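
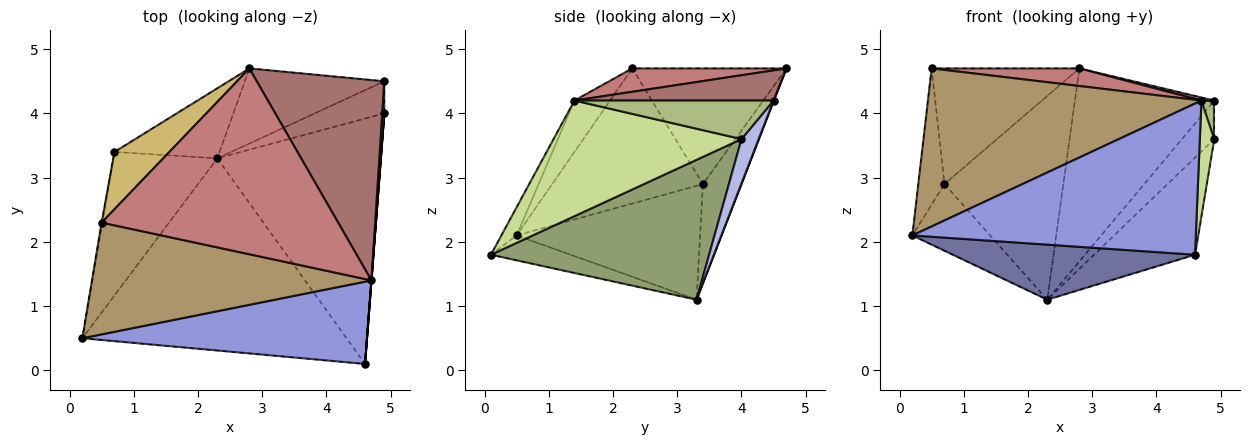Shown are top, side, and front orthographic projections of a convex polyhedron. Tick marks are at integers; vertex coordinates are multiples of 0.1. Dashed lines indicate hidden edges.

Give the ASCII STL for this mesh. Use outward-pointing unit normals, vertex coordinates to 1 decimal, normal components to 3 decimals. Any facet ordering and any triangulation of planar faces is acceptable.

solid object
 facet normal -0.090 -0.274 -0.957
  outer loop
   vertex 2.3 3.3 1.1
   vertex 4.6 0.1 1.8
   vertex 0.2 0.5 2.1
  endloop
 endfacet
 facet normal -0.705 0.299 -0.643
  outer loop
   vertex 0.7 3.4 2.9
   vertex 2.3 3.3 1.1
   vertex 0.2 0.5 2.1
  endloop
 endfacet
 facet normal -0.047 -0.877 0.477
  outer loop
   vertex 4.7 1.4 4.2
   vertex 0.2 0.5 2.1
   vertex 4.6 0.1 1.8
  endloop
 endfacet
 facet normal 0.378 0.711 -0.593
  outer loop
   vertex 4.9 4.0 3.6
   vertex 2.3 3.3 1.1
   vertex 4.9 4.5 4.2
  endloop
 endfacet
 facet normal 0.622 0.288 -0.728
  outer loop
   vertex 4.9 4.0 3.6
   vertex 4.6 0.1 1.8
   vertex 2.3 3.3 1.1
  endloop
 endfacet
 facet normal 0.996 -0.064 0.054
  outer loop
   vertex 4.9 4.0 3.6
   vertex 4.9 4.5 4.2
   vertex 4.7 1.4 4.2
  endloop
 endfacet
 facet normal 0.997 -0.077 0.000
  outer loop
   vertex 4.9 4.0 3.6
   vertex 4.7 1.4 4.2
   vertex 4.6 0.1 1.8
  endloop
 endfacet
 facet normal -0.985 0.171 -0.005
  outer loop
   vertex 0.5 2.3 4.7
   vertex 0.7 3.4 2.9
   vertex 0.2 0.5 2.1
  endloop
 endfacet
 facet normal -0.106 -0.812 0.574
  outer loop
   vertex 0.5 2.3 4.7
   vertex 0.2 0.5 2.1
   vertex 4.7 1.4 4.2
  endloop
 endfacet
 facet normal -0.683 0.655 0.324
  outer loop
   vertex 2.8 4.7 4.7
   vertex 0.7 3.4 2.9
   vertex 0.5 2.3 4.7
  endloop
 endfacet
 facet normal 0.002 0.932 -0.363
  outer loop
   vertex 2.8 4.7 4.7
   vertex 4.9 4.5 4.2
   vertex 2.3 3.3 1.1
  endloop
 endfacet
 facet normal -0.293 0.904 -0.311
  outer loop
   vertex 2.8 4.7 4.7
   vertex 2.3 3.3 1.1
   vertex 0.7 3.4 2.9
  endloop
 endfacet
 facet normal 0.230 -0.015 0.973
  outer loop
   vertex 2.8 4.7 4.7
   vertex 4.7 1.4 4.2
   vertex 4.9 4.5 4.2
  endloop
 endfacet
 facet normal 0.098 -0.094 0.991
  outer loop
   vertex 2.8 4.7 4.7
   vertex 0.5 2.3 4.7
   vertex 4.7 1.4 4.2
  endloop
 endfacet
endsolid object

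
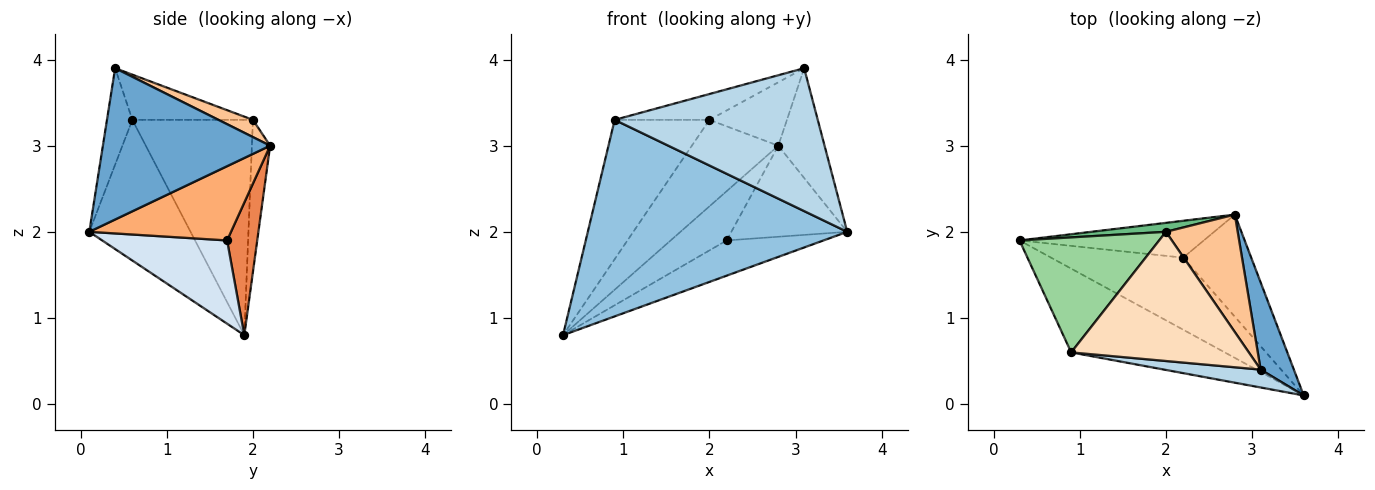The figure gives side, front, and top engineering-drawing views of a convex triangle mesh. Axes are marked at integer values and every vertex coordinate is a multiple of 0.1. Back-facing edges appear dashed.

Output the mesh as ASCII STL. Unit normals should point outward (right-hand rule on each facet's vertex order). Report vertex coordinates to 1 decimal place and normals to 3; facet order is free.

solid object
 facet normal 0.943 0.261 0.207
  outer loop
   vertex 3.1 0.4 3.9
   vertex 3.6 0.1 2.0
   vertex 2.8 2.2 3.0
  endloop
 endfacet
 facet normal -0.338 -0.866 -0.369
  outer loop
   vertex 0.9 0.6 3.3
   vertex 0.3 1.9 0.8
   vertex 3.6 0.1 2.0
  endloop
 endfacet
 facet normal -0.123 -0.985 0.123
  outer loop
   vertex 0.9 0.6 3.3
   vertex 3.6 0.1 2.0
   vertex 3.1 0.4 3.9
  endloop
 endfacet
 facet normal 0.493 0.382 -0.782
  outer loop
   vertex 2.2 1.7 1.9
   vertex 3.6 0.1 2.0
   vertex 0.3 1.9 0.8
  endloop
 endfacet
 facet normal 0.396 0.735 -0.550
  outer loop
   vertex 2.2 1.7 1.9
   vertex 0.3 1.9 0.8
   vertex 2.8 2.2 3.0
  endloop
 endfacet
 facet normal 0.631 0.516 -0.579
  outer loop
   vertex 2.2 1.7 1.9
   vertex 2.8 2.2 3.0
   vertex 3.6 0.1 2.0
  endloop
 endfacet
 facet normal 0.207 0.465 0.861
  outer loop
   vertex 2.0 2.0 3.3
   vertex 3.1 0.4 3.9
   vertex 2.8 2.2 3.0
  endloop
 endfacet
 facet normal -0.242 0.190 0.951
  outer loop
   vertex 2.0 2.0 3.3
   vertex 0.9 0.6 3.3
   vertex 3.1 0.4 3.9
  endloop
 endfacet
 facet normal -0.206 0.973 0.101
  outer loop
   vertex 2.0 2.0 3.3
   vertex 2.8 2.2 3.0
   vertex 0.3 1.9 0.8
  endloop
 endfacet
 facet normal -0.700 0.550 0.454
  outer loop
   vertex 2.0 2.0 3.3
   vertex 0.3 1.9 0.8
   vertex 0.9 0.6 3.3
  endloop
 endfacet
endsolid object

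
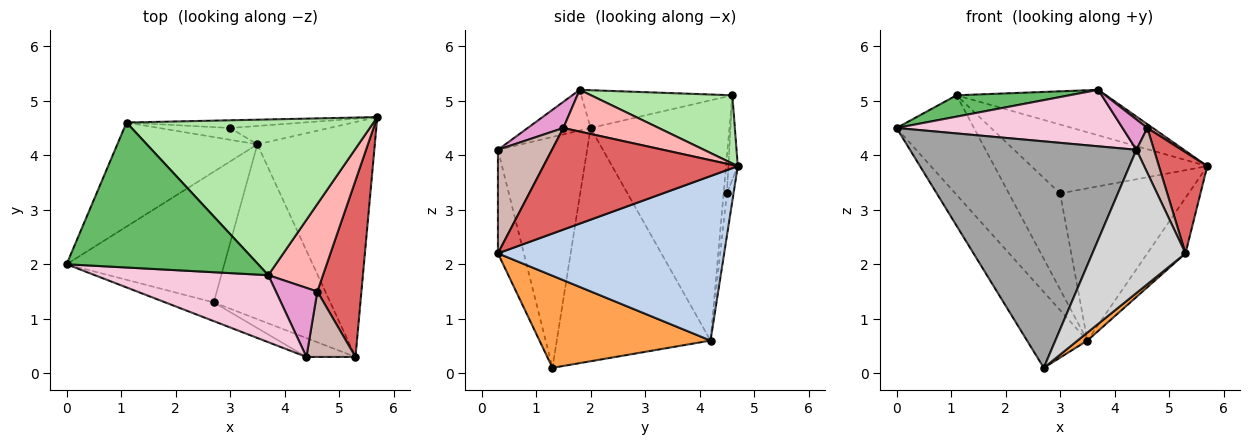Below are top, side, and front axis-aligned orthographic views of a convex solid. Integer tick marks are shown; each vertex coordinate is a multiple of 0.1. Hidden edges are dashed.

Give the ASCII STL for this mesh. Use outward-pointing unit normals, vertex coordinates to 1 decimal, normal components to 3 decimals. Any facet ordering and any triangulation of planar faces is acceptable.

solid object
 facet normal -0.788 0.309 -0.533
  outer loop
   vertex 3.5 4.2 0.6
   vertex 2.7 1.3 0.1
   vertex 0.0 2.0 4.5
  endloop
 endfacet
 facet normal 0.806 0.136 -0.576
  outer loop
   vertex 3.5 4.2 0.6
   vertex 5.7 4.7 3.8
   vertex 5.3 0.3 2.2
  endloop
 endfacet
 facet normal 0.620 -0.036 -0.784
  outer loop
   vertex 3.5 4.2 0.6
   vertex 5.3 0.3 2.2
   vertex 2.7 1.3 0.1
  endloop
 endfacet
 facet normal -0.778 0.434 -0.454
  outer loop
   vertex 1.1 4.6 5.1
   vertex 3.5 4.2 0.6
   vertex 0.0 2.0 4.5
  endloop
 endfacet
 facet normal -0.191 -0.143 0.971
  outer loop
   vertex 1.1 4.6 5.1
   vertex 0.0 2.0 4.5
   vertex 3.7 1.8 5.2
  endloop
 endfacet
 facet normal 0.256 0.271 0.928
  outer loop
   vertex 1.1 4.6 5.1
   vertex 3.7 1.8 5.2
   vertex 5.7 4.7 3.8
  endloop
 endfacet
 facet normal 0.894 -0.222 0.388
  outer loop
   vertex 4.6 1.5 4.5
   vertex 5.3 0.3 2.2
   vertex 5.7 4.7 3.8
  endloop
 endfacet
 facet normal 0.606 -0.035 0.794
  outer loop
   vertex 4.6 1.5 4.5
   vertex 5.7 4.7 3.8
   vertex 3.7 1.8 5.2
  endloop
 endfacet
 facet normal -0.051 0.991 -0.120
  outer loop
   vertex 3.0 4.5 3.3
   vertex 5.7 4.7 3.8
   vertex 3.5 4.2 0.6
  endloop
 endfacet
 facet normal -0.053 0.992 -0.111
  outer loop
   vertex 3.0 4.5 3.3
   vertex 1.1 4.6 5.1
   vertex 5.7 4.7 3.8
  endloop
 endfacet
 facet normal -0.063 0.991 -0.122
  outer loop
   vertex 3.0 4.5 3.3
   vertex 3.5 4.2 0.6
   vertex 1.1 4.6 5.1
  endloop
 endfacet
 facet normal 0.867 -0.281 0.411
  outer loop
   vertex 4.4 0.3 4.1
   vertex 5.3 0.3 2.2
   vertex 4.6 1.5 4.5
  endloop
 endfacet
 facet normal 0.501 -0.348 0.793
  outer loop
   vertex 4.4 0.3 4.1
   vertex 4.6 1.5 4.5
   vertex 3.7 1.8 5.2
  endloop
 endfacet
 facet normal -0.177 -0.634 0.753
  outer loop
   vertex 4.4 0.3 4.1
   vertex 3.7 1.8 5.2
   vertex 0.0 2.0 4.5
  endloop
 endfacet
 facet normal -0.365 -0.928 -0.077
  outer loop
   vertex 4.4 0.3 4.1
   vertex 0.0 2.0 4.5
   vertex 2.7 1.3 0.1
  endloop
 endfacet
 facet normal -0.266 -0.956 -0.126
  outer loop
   vertex 4.4 0.3 4.1
   vertex 2.7 1.3 0.1
   vertex 5.3 0.3 2.2
  endloop
 endfacet
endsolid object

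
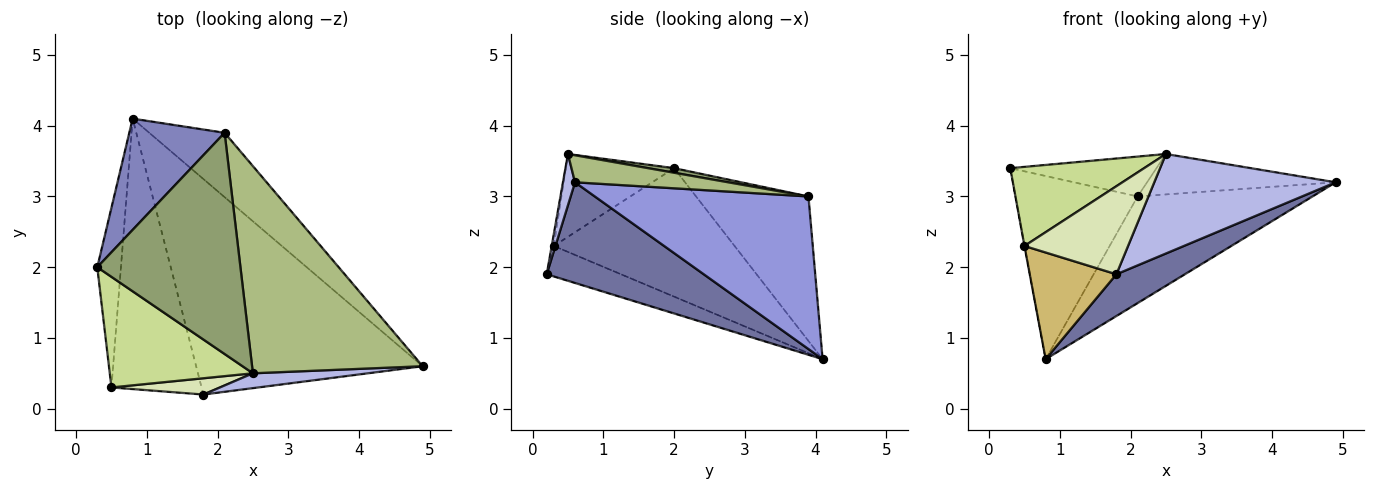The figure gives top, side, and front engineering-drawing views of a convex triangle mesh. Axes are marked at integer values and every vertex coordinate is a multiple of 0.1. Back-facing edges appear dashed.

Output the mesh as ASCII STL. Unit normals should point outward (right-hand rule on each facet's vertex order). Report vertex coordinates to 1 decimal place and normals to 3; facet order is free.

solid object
 facet normal 0.400 -0.174 -0.900
  outer loop
   vertex 1.8 0.2 1.9
   vertex 0.8 4.1 0.7
   vertex 4.9 0.6 3.2
  endloop
 endfacet
 facet normal -0.618 0.672 0.408
  outer loop
   vertex 2.1 3.9 3.0
   vertex 0.8 4.1 0.7
   vertex 0.3 2.0 3.4
  endloop
 endfacet
 facet normal 0.723 0.592 -0.357
  outer loop
   vertex 2.1 3.9 3.0
   vertex 4.9 0.6 3.2
   vertex 0.8 4.1 0.7
  endloop
 endfacet
 facet normal 0.066 -0.987 0.147
  outer loop
   vertex 2.5 0.5 3.6
   vertex 1.8 0.2 1.9
   vertex 4.9 0.6 3.2
  endloop
 endfacet
 facet normal 0.031 0.177 0.984
  outer loop
   vertex 2.5 0.5 3.6
   vertex 2.1 3.9 3.0
   vertex 0.3 2.0 3.4
  endloop
 endfacet
 facet normal 0.154 0.189 0.970
  outer loop
   vertex 2.5 0.5 3.6
   vertex 4.9 0.6 3.2
   vertex 2.1 3.9 3.0
  endloop
 endfacet
 facet normal -0.426 -0.526 0.736
  outer loop
   vertex 0.5 0.3 2.3
   vertex 2.5 0.5 3.6
   vertex 0.3 2.0 3.4
  endloop
 endfacet
 facet normal -0.020 -0.983 0.182
  outer loop
   vertex 0.5 0.3 2.3
   vertex 1.8 0.2 1.9
   vertex 2.5 0.5 3.6
  endloop
 endfacet
 facet normal -0.983 0.001 -0.181
  outer loop
   vertex 0.5 0.3 2.3
   vertex 0.3 2.0 3.4
   vertex 0.8 4.1 0.7
  endloop
 endfacet
 facet normal -0.300 -0.350 -0.887
  outer loop
   vertex 0.5 0.3 2.3
   vertex 0.8 4.1 0.7
   vertex 1.8 0.2 1.9
  endloop
 endfacet
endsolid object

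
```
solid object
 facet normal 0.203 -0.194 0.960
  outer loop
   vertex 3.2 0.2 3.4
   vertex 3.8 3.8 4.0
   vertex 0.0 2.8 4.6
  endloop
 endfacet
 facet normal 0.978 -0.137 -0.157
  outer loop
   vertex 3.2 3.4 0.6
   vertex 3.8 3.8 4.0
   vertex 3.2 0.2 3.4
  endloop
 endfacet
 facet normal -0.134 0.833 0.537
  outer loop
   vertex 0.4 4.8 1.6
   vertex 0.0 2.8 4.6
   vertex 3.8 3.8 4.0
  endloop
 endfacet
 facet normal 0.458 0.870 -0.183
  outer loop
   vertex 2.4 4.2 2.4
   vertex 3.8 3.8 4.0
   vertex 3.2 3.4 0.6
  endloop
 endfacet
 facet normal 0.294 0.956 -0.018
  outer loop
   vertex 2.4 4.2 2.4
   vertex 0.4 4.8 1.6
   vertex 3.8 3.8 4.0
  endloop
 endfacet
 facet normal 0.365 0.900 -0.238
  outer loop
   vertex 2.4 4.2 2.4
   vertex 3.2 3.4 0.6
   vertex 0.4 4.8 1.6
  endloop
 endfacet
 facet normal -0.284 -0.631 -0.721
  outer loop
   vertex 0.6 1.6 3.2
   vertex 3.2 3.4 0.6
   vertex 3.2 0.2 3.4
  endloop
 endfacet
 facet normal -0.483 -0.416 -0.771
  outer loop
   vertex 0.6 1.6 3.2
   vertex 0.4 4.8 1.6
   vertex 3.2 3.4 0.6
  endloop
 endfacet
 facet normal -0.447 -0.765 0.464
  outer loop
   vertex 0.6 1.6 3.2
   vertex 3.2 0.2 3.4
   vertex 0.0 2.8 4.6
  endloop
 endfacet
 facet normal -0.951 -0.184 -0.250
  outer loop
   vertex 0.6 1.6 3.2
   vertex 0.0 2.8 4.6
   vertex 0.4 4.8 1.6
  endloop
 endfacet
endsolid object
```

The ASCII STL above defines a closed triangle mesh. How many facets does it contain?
10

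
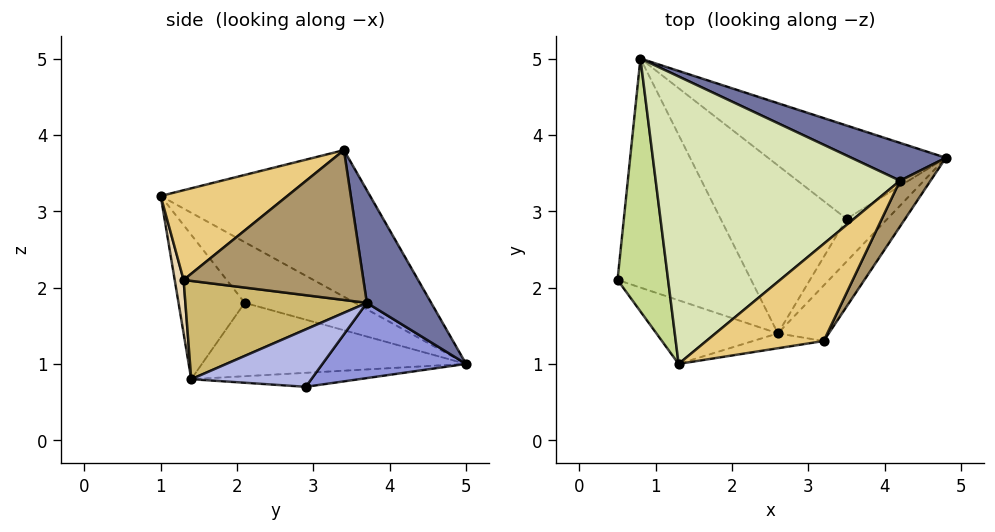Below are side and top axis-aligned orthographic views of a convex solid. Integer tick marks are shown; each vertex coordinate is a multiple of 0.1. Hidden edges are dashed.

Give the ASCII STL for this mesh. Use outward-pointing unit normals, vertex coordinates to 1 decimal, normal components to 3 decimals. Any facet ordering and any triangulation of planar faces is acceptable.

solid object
 facet normal 0.262 0.940 0.219
  outer loop
   vertex 4.2 3.4 3.8
   vertex 4.8 3.7 1.8
   vertex 0.8 5.0 1.0
  endloop
 endfacet
 facet normal -0.473 -0.189 -0.861
  outer loop
   vertex 2.6 1.4 0.8
   vertex 0.5 2.1 1.8
   vertex 0.8 5.0 1.0
  endloop
 endfacet
 facet normal 0.329 0.535 -0.778
  outer loop
   vertex 3.5 2.9 0.7
   vertex 0.8 5.0 1.0
   vertex 4.8 3.7 1.8
  endloop
 endfacet
 facet normal 0.721 -0.467 -0.512
  outer loop
   vertex 3.5 2.9 0.7
   vertex 4.8 3.7 1.8
   vertex 2.6 1.4 0.8
  endloop
 endfacet
 facet normal -0.110 0.000 -0.994
  outer loop
   vertex 3.5 2.9 0.7
   vertex 2.6 1.4 0.8
   vertex 0.8 5.0 1.0
  endloop
 endfacet
 facet normal -0.450 -0.809 -0.379
  outer loop
   vertex 1.3 1.0 3.2
   vertex 0.5 2.1 1.8
   vertex 2.6 1.4 0.8
  endloop
 endfacet
 facet normal -0.744 0.248 0.620
  outer loop
   vertex 1.3 1.0 3.2
   vertex 0.8 5.0 1.0
   vertex 0.5 2.1 1.8
  endloop
 endfacet
 facet normal -0.476 0.377 0.794
  outer loop
   vertex 1.3 1.0 3.2
   vertex 4.2 3.4 3.8
   vertex 0.8 5.0 1.0
  endloop
 endfacet
 facet normal 0.830 -0.532 0.169
  outer loop
   vertex 3.2 1.3 2.1
   vertex 4.8 3.7 1.8
   vertex 4.2 3.4 3.8
  endloop
 endfacet
 facet normal 0.745 -0.545 -0.386
  outer loop
   vertex 3.2 1.3 2.1
   vertex 2.6 1.4 0.8
   vertex 4.8 3.7 1.8
  endloop
 endfacet
 facet normal 0.444 -0.682 0.581
  outer loop
   vertex 3.2 1.3 2.1
   vertex 4.2 3.4 3.8
   vertex 1.3 1.0 3.2
  endloop
 endfacet
 facet normal 0.088 -0.989 -0.117
  outer loop
   vertex 3.2 1.3 2.1
   vertex 1.3 1.0 3.2
   vertex 2.6 1.4 0.8
  endloop
 endfacet
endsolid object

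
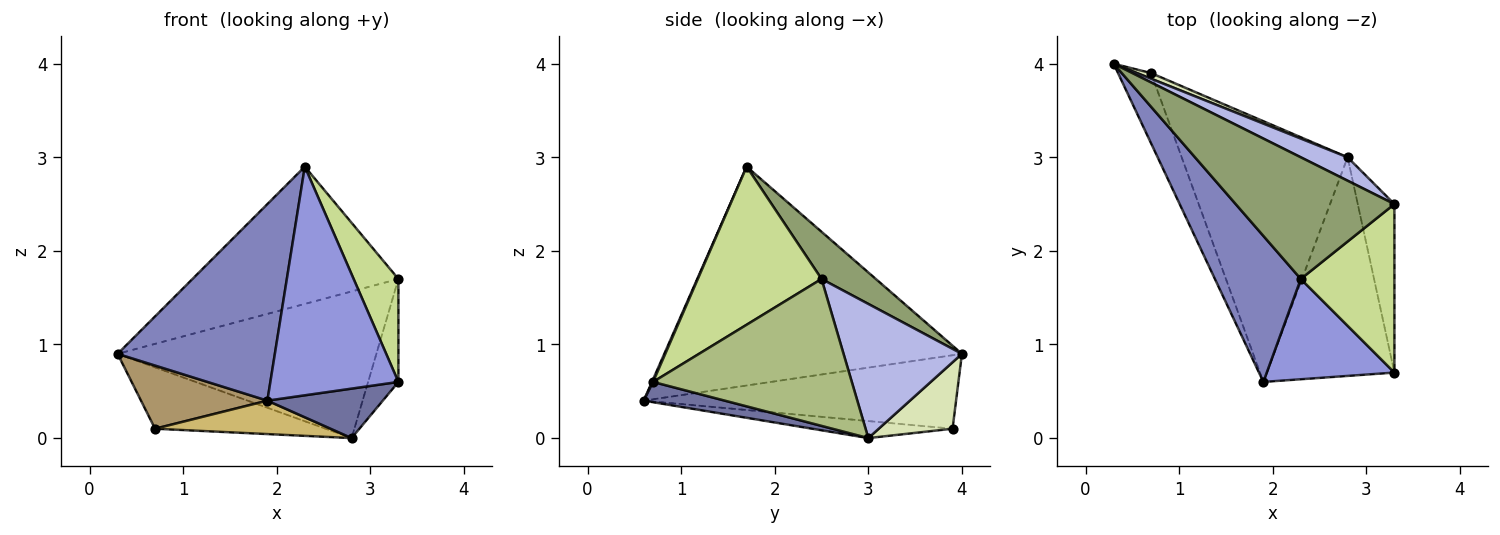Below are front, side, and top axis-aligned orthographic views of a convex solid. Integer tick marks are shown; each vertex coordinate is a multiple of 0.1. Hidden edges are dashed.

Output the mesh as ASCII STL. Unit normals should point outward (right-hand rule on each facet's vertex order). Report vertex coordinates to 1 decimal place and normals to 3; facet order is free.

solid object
 facet normal 0.153 -0.218 -0.964
  outer loop
   vertex 1.9 0.6 0.4
   vertex 2.8 3.0 0.0
   vertex 3.3 0.7 0.6
  endloop
 endfacet
 facet normal -0.835 -0.441 0.328
  outer loop
   vertex 1.9 0.6 0.4
   vertex 2.3 1.7 2.9
   vertex 0.3 4.0 0.9
  endloop
 endfacet
 facet normal 0.008 -0.916 0.402
  outer loop
   vertex 1.9 0.6 0.4
   vertex 3.3 0.7 0.6
   vertex 2.3 1.7 2.9
  endloop
 endfacet
 facet normal 0.412 0.900 0.144
  outer loop
   vertex 3.3 2.5 1.7
   vertex 2.8 3.0 0.0
   vertex 0.3 4.0 0.9
  endloop
 endfacet
 facet normal 0.194 0.734 0.651
  outer loop
   vertex 3.3 2.5 1.7
   vertex 0.3 4.0 0.9
   vertex 2.3 1.7 2.9
  endloop
 endfacet
 facet normal 0.960 0.146 -0.239
  outer loop
   vertex 3.3 2.5 1.7
   vertex 3.3 0.7 0.6
   vertex 2.8 3.0 0.0
  endloop
 endfacet
 facet normal 0.822 -0.297 0.486
  outer loop
   vertex 3.3 2.5 1.7
   vertex 2.3 1.7 2.9
   vertex 3.3 0.7 0.6
  endloop
 endfacet
 facet normal 0.396 0.914 0.084
  outer loop
   vertex 0.7 3.9 0.1
   vertex 0.3 4.0 0.9
   vertex 2.8 3.0 0.0
  endloop
 endfacet
 facet normal -0.856 -0.346 -0.385
  outer loop
   vertex 0.7 3.9 0.1
   vertex 1.9 0.6 0.4
   vertex 0.3 4.0 0.9
  endloop
 endfacet
 facet normal -0.101 -0.127 -0.987
  outer loop
   vertex 0.7 3.9 0.1
   vertex 2.8 3.0 0.0
   vertex 1.9 0.6 0.4
  endloop
 endfacet
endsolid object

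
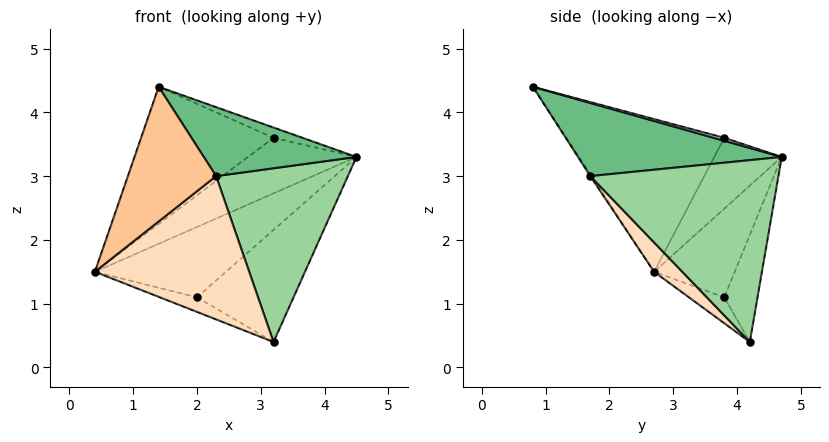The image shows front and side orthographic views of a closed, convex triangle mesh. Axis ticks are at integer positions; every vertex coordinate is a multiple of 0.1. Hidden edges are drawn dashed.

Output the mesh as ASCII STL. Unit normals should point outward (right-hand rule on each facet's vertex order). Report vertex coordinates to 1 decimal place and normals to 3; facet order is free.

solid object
 facet normal -0.511 0.822 0.251
  outer loop
   vertex 3.2 3.8 3.6
   vertex 4.5 4.7 3.3
   vertex 0.4 2.7 1.5
  endloop
 endfacet
 facet normal -0.632 0.530 0.565
  outer loop
   vertex 3.2 3.8 3.6
   vertex 0.4 2.7 1.5
   vertex 1.4 0.8 4.4
  endloop
 endfacet
 facet normal 0.077 0.214 0.974
  outer loop
   vertex 3.2 3.8 3.6
   vertex 1.4 0.8 4.4
   vertex 4.5 4.7 3.3
  endloop
 endfacet
 facet normal -0.509 0.827 0.240
  outer loop
   vertex 2.0 3.8 1.1
   vertex 0.4 2.7 1.5
   vertex 4.5 4.7 3.3
  endloop
 endfacet
 facet normal -0.547 0.574 -0.610
  outer loop
   vertex 2.0 3.8 1.1
   vertex 3.2 4.2 0.4
   vertex 0.4 2.7 1.5
  endloop
 endfacet
 facet normal -0.325 0.945 -0.017
  outer loop
   vertex 2.0 3.8 1.1
   vertex 4.5 4.7 3.3
   vertex 3.2 4.2 0.4
  endloop
 endfacet
 facet normal -0.010 -0.838 -0.545
  outer loop
   vertex 2.3 1.7 3.0
   vertex 1.4 0.8 4.4
   vertex 0.4 2.7 1.5
  endloop
 endfacet
 facet normal 0.135 -0.737 -0.662
  outer loop
   vertex 2.3 1.7 3.0
   vertex 0.4 2.7 1.5
   vertex 3.2 4.2 0.4
  endloop
 endfacet
 facet normal 0.794 -0.595 0.128
  outer loop
   vertex 2.3 1.7 3.0
   vertex 4.5 4.7 3.3
   vertex 1.4 0.8 4.4
  endloop
 endfacet
 facet normal 0.791 -0.554 -0.259
  outer loop
   vertex 2.3 1.7 3.0
   vertex 3.2 4.2 0.4
   vertex 4.5 4.7 3.3
  endloop
 endfacet
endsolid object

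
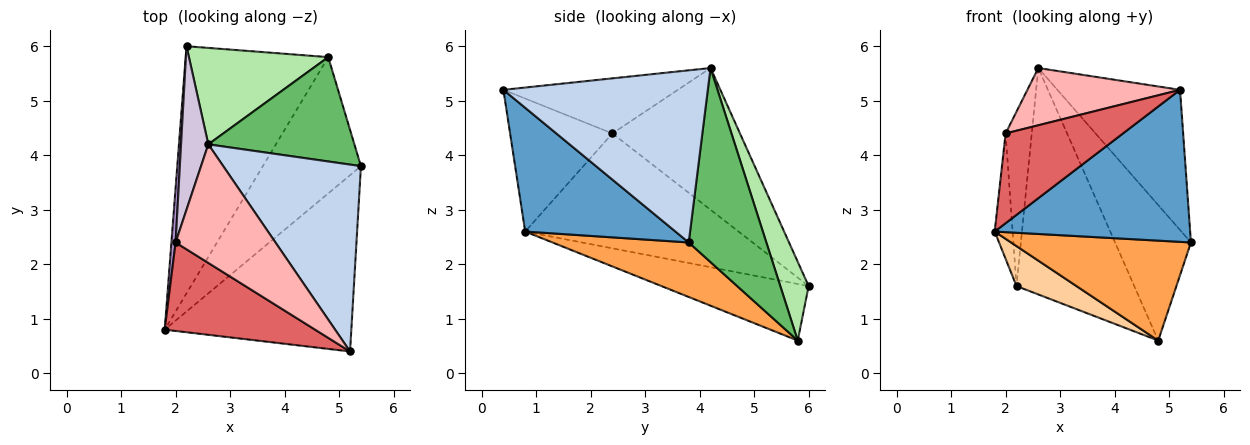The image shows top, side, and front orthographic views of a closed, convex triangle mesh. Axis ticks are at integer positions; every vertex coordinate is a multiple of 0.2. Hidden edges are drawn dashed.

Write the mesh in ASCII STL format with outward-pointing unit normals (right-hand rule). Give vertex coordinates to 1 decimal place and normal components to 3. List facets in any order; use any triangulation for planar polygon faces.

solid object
 facet normal 0.449 -0.584 -0.677
  outer loop
   vertex 5.2 0.4 5.2
   vertex 1.8 0.8 2.6
   vertex 5.4 3.8 2.4
  endloop
 endfacet
 facet normal 0.707 0.424 0.566
  outer loop
   vertex 5.2 0.4 5.2
   vertex 5.4 3.8 2.4
   vertex 2.6 4.2 5.6
  endloop
 endfacet
 facet normal 0.409 -0.540 -0.736
  outer loop
   vertex 4.8 5.8 0.6
   vertex 5.4 3.8 2.4
   vertex 1.8 0.8 2.6
  endloop
 endfacet
 facet normal -0.365 -0.149 -0.919
  outer loop
   vertex 4.8 5.8 0.6
   vertex 1.8 0.8 2.6
   vertex 2.2 6.0 1.6
  endloop
 endfacet
 facet normal 0.630 0.616 0.474
  outer loop
   vertex 4.8 5.8 0.6
   vertex 2.6 4.2 5.6
   vertex 5.4 3.8 2.4
  endloop
 endfacet
 facet normal 0.216 0.898 0.383
  outer loop
   vertex 4.8 5.8 0.6
   vertex 2.2 6.0 1.6
   vertex 2.6 4.2 5.6
  endloop
 endfacet
 facet normal -0.527 -0.605 0.596
  outer loop
   vertex 2.0 2.4 4.4
   vertex 1.8 0.8 2.6
   vertex 5.2 0.4 5.2
  endloop
 endfacet
 facet normal -0.445 -0.389 0.806
  outer loop
   vertex 2.0 2.4 4.4
   vertex 5.2 0.4 5.2
   vertex 2.6 4.2 5.6
  endloop
 endfacet
 facet normal -0.996 0.084 0.036
  outer loop
   vertex 2.0 2.4 4.4
   vertex 2.2 6.0 1.6
   vertex 1.8 0.8 2.6
  endloop
 endfacet
 facet normal -0.963 0.197 0.185
  outer loop
   vertex 2.0 2.4 4.4
   vertex 2.6 4.2 5.6
   vertex 2.2 6.0 1.6
  endloop
 endfacet
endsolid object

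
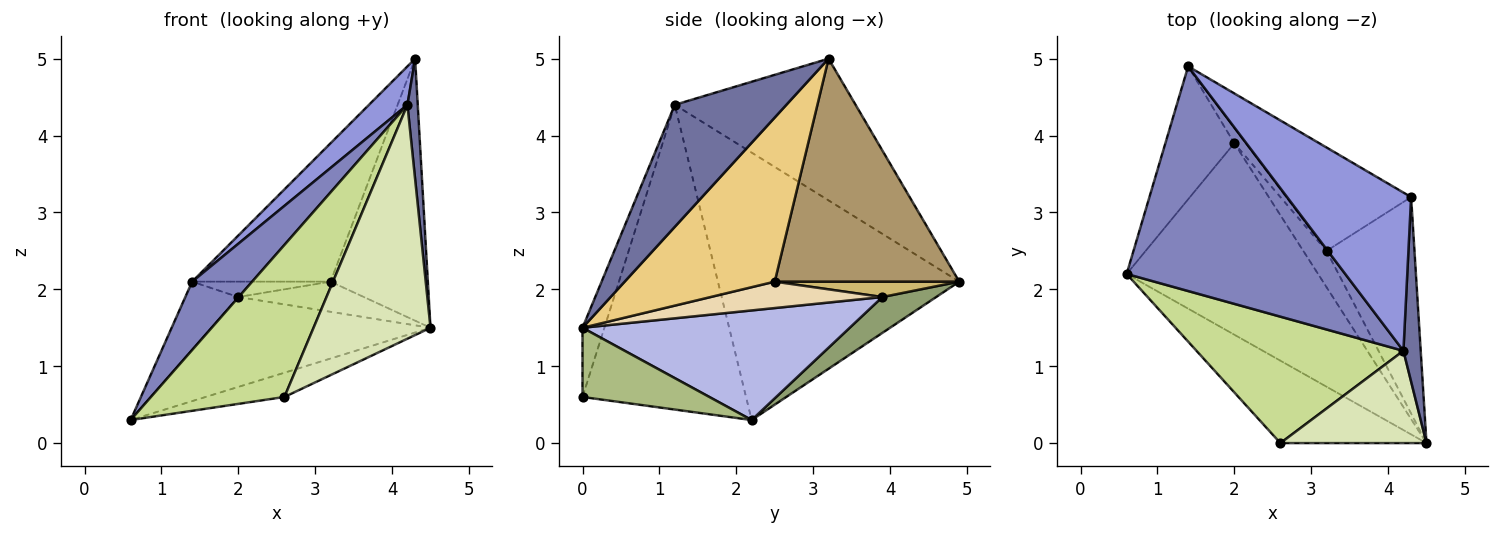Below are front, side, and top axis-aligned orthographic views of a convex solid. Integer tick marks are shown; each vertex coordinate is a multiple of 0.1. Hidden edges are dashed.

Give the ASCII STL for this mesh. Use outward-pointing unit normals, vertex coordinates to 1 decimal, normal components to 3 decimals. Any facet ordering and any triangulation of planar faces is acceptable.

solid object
 facet normal 0.986 -0.091 0.140
  outer loop
   vertex 4.2 1.2 4.4
   vertex 4.5 0.0 1.5
   vertex 4.3 3.2 5.0
  endloop
 endfacet
 facet normal -0.760 -0.189 0.621
  outer loop
   vertex 4.2 1.2 4.4
   vertex 1.4 4.9 2.1
   vertex 0.6 2.2 0.3
  endloop
 endfacet
 facet normal -0.743 -0.158 0.650
  outer loop
   vertex 4.2 1.2 4.4
   vertex 4.3 3.2 5.0
   vertex 1.4 4.9 2.1
  endloop
 endfacet
 facet normal 0.460 0.377 -0.804
  outer loop
   vertex 2.0 3.9 1.9
   vertex 4.5 0.0 1.5
   vertex 0.6 2.2 0.3
  endloop
 endfacet
 facet normal 0.420 0.414 -0.807
  outer loop
   vertex 2.0 3.9 1.9
   vertex 0.6 2.2 0.3
   vertex 1.4 4.9 2.1
  endloop
 endfacet
 facet normal 0.414 0.257 -0.873
  outer loop
   vertex 2.6 0.0 0.6
   vertex 0.6 2.2 0.3
   vertex 4.5 0.0 1.5
  endloop
 endfacet
 facet normal -0.686 -0.560 0.465
  outer loop
   vertex 2.6 0.0 0.6
   vertex 4.2 1.2 4.4
   vertex 0.6 2.2 0.3
  endloop
 endfacet
 facet normal -0.171 -0.917 0.362
  outer loop
   vertex 2.6 0.0 0.6
   vertex 4.5 0.0 1.5
   vertex 4.2 1.2 4.4
  endloop
 endfacet
 facet normal 0.730 0.548 -0.409
  outer loop
   vertex 3.2 2.5 2.1
   vertex 1.4 4.9 2.1
   vertex 4.3 3.2 5.0
  endloop
 endfacet
 facet normal 0.686 0.514 -0.514
  outer loop
   vertex 3.2 2.5 2.1
   vertex 2.0 3.9 1.9
   vertex 1.4 4.9 2.1
  endloop
 endfacet
 facet normal 0.765 0.496 -0.410
  outer loop
   vertex 3.2 2.5 2.1
   vertex 4.3 3.2 5.0
   vertex 4.5 0.0 1.5
  endloop
 endfacet
 facet normal 0.658 0.481 -0.579
  outer loop
   vertex 3.2 2.5 2.1
   vertex 4.5 0.0 1.5
   vertex 2.0 3.9 1.9
  endloop
 endfacet
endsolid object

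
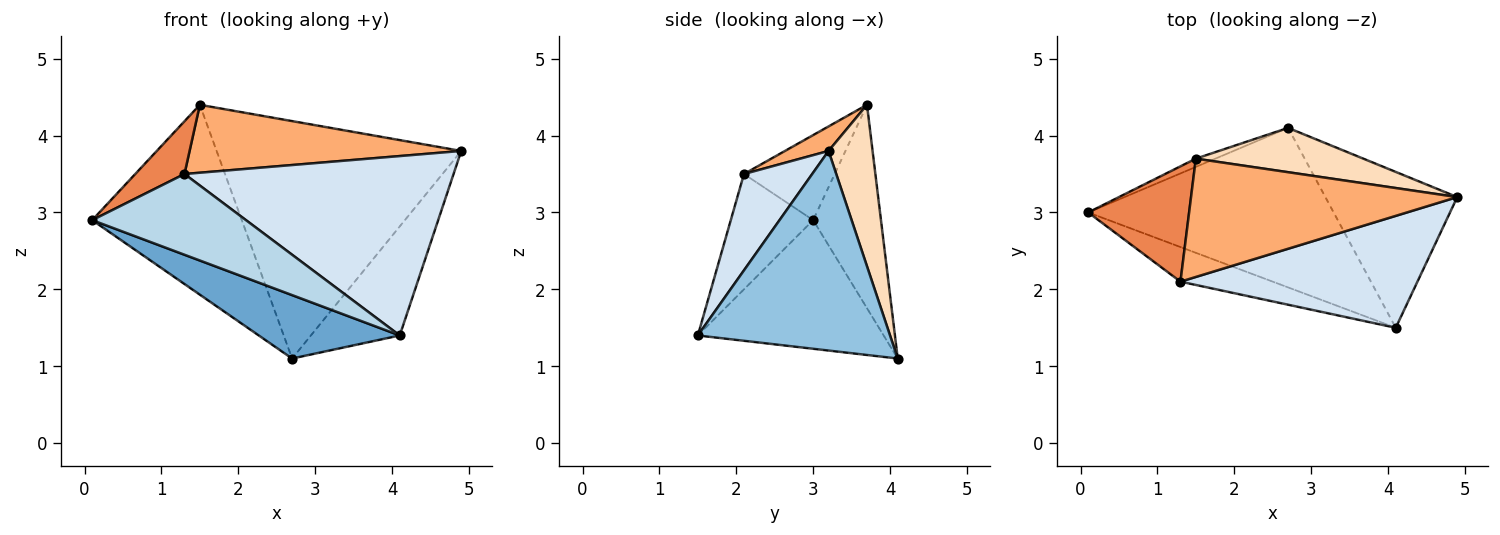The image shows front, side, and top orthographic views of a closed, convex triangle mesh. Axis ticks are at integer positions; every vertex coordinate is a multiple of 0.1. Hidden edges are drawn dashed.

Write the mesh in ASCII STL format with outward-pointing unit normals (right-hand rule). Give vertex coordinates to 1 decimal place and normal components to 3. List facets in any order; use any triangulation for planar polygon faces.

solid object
 facet normal -0.438 -0.332 -0.835
  outer loop
   vertex 2.7 4.1 1.1
   vertex 4.1 1.5 1.4
   vertex 0.1 3.0 2.9
  endloop
 endfacet
 facet normal 0.778 0.360 -0.514
  outer loop
   vertex 2.7 4.1 1.1
   vertex 4.9 3.2 3.8
   vertex 4.1 1.5 1.4
  endloop
 endfacet
 facet normal -0.442 -0.825 -0.353
  outer loop
   vertex 1.3 2.1 3.5
   vertex 0.1 3.0 2.9
   vertex 4.1 1.5 1.4
  endloop
 endfacet
 facet normal 0.210 -0.829 0.517
  outer loop
   vertex 1.3 2.1 3.5
   vertex 4.1 1.5 1.4
   vertex 4.9 3.2 3.8
  endloop
 endfacet
 facet normal -0.608 -0.330 0.722
  outer loop
   vertex 1.5 3.7 4.4
   vertex 0.1 3.0 2.9
   vertex 1.3 2.1 3.5
  endloop
 endfacet
 facet normal 0.080 -0.496 0.865
  outer loop
   vertex 1.5 3.7 4.4
   vertex 1.3 2.1 3.5
   vertex 4.9 3.2 3.8
  endloop
 endfacet
 facet normal -0.413 0.910 -0.040
  outer loop
   vertex 1.5 3.7 4.4
   vertex 2.7 4.1 1.1
   vertex 0.1 3.0 2.9
  endloop
 endfacet
 facet normal 0.174 0.968 0.181
  outer loop
   vertex 1.5 3.7 4.4
   vertex 4.9 3.2 3.8
   vertex 2.7 4.1 1.1
  endloop
 endfacet
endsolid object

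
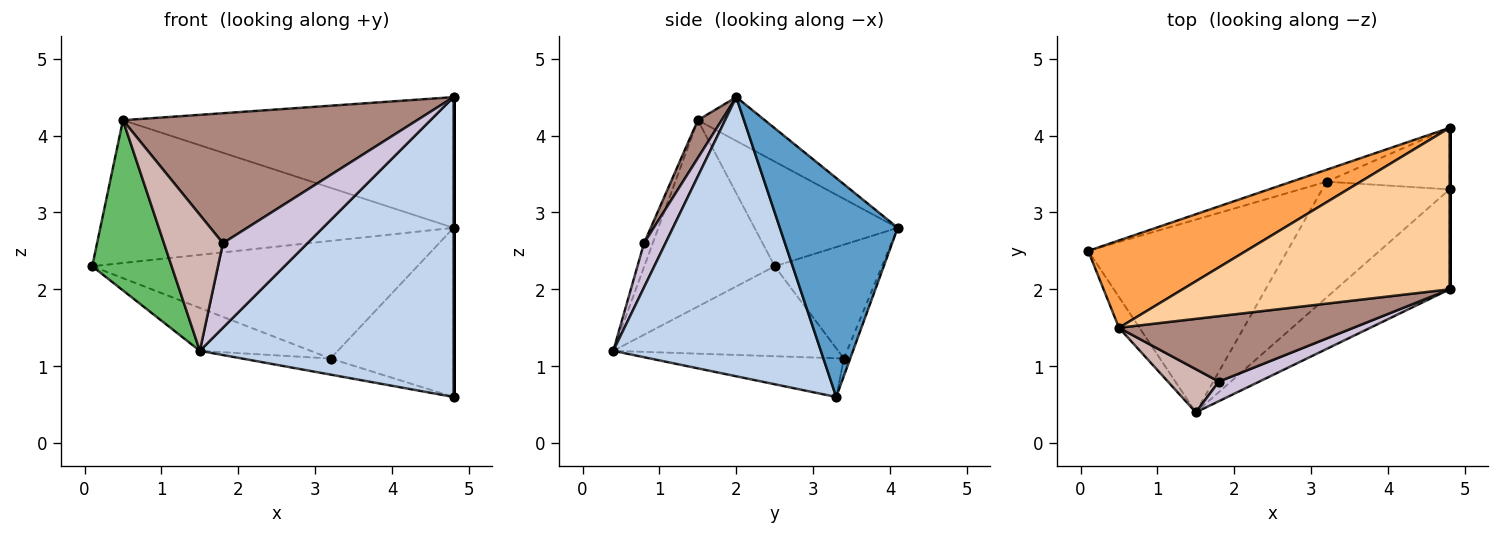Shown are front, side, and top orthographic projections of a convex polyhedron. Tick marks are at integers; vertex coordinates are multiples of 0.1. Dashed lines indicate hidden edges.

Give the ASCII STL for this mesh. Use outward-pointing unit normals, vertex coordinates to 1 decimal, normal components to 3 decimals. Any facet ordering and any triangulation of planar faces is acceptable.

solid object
 facet normal 1.000 0.000 0.000
  outer loop
   vertex 4.8 3.3 0.6
   vertex 4.8 4.1 2.8
   vertex 4.8 2.0 4.5
  endloop
 endfacet
 facet normal 0.613 -0.749 -0.250
  outer loop
   vertex 4.8 3.3 0.6
   vertex 4.8 2.0 4.5
   vertex 1.5 0.4 1.2
  endloop
 endfacet
 facet normal -0.327 0.806 0.493
  outer loop
   vertex 0.5 1.5 4.2
   vertex 4.8 4.1 2.8
   vertex 0.1 2.5 2.3
  endloop
 endfacet
 facet normal -0.126 0.624 0.771
  outer loop
   vertex 0.5 1.5 4.2
   vertex 4.8 2.0 4.5
   vertex 4.8 4.1 2.8
  endloop
 endfacet
 facet normal -0.850 -0.518 -0.094
  outer loop
   vertex 0.5 1.5 4.2
   vertex 0.1 2.5 2.3
   vertex 1.5 0.4 1.2
  endloop
 endfacet
 facet normal -0.403 0.199 -0.893
  outer loop
   vertex 3.2 3.4 1.1
   vertex 1.5 0.4 1.2
   vertex 0.1 2.5 2.3
  endloop
 endfacet
 facet normal -0.288 0.132 -0.948
  outer loop
   vertex 3.2 3.4 1.1
   vertex 4.8 3.3 0.6
   vertex 1.5 0.4 1.2
  endloop
 endfacet
 facet normal -0.312 0.945 -0.096
  outer loop
   vertex 3.2 3.4 1.1
   vertex 0.1 2.5 2.3
   vertex 4.8 4.1 2.8
  endloop
 endfacet
 facet normal -0.048 0.939 -0.341
  outer loop
   vertex 3.2 3.4 1.1
   vertex 4.8 4.1 2.8
   vertex 4.8 3.3 0.6
  endloop
 endfacet
 facet normal 0.240 -0.946 0.219
  outer loop
   vertex 1.8 0.8 2.6
   vertex 1.5 0.4 1.2
   vertex 4.8 2.0 4.5
  endloop
 endfacet
 facet normal 0.072 -0.891 0.448
  outer loop
   vertex 1.8 0.8 2.6
   vertex 4.8 2.0 4.5
   vertex 0.5 1.5 4.2
  endloop
 endfacet
 facet normal -0.140 -0.944 0.300
  outer loop
   vertex 1.8 0.8 2.6
   vertex 0.5 1.5 4.2
   vertex 1.5 0.4 1.2
  endloop
 endfacet
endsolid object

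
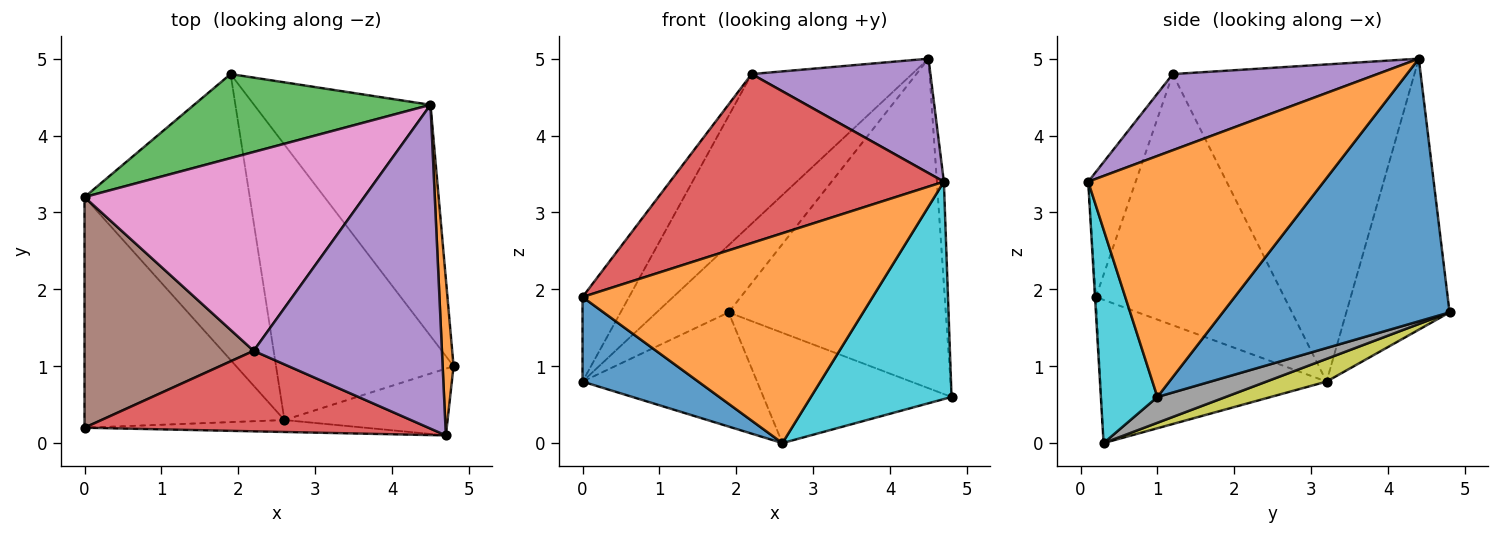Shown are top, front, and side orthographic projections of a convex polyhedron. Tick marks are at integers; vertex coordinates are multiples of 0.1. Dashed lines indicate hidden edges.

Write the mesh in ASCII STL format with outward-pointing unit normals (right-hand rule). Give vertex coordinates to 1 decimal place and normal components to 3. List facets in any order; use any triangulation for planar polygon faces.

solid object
 facet normal 0.650 0.622 -0.437
  outer loop
   vertex 4.5 4.4 5.0
   vertex 4.8 1.0 0.6
   vertex 1.9 4.8 1.7
  endloop
 endfacet
 facet normal 0.999 0.030 0.045
  outer loop
   vertex 4.7 0.1 3.4
   vertex 4.8 1.0 0.6
   vertex 4.5 4.4 5.0
  endloop
 endfacet
 facet normal -0.667 0.465 0.582
  outer loop
   vertex 0.0 3.2 0.8
   vertex 4.5 4.4 5.0
   vertex 1.9 4.8 1.7
  endloop
 endfacet
 facet normal -0.155 -0.892 0.425
  outer loop
   vertex 2.2 1.2 4.8
   vertex 0.0 0.2 1.9
   vertex 4.7 0.1 3.4
  endloop
 endfacet
 facet normal 0.356 -0.311 0.881
  outer loop
   vertex 2.2 1.2 4.8
   vertex 4.7 0.1 3.4
   vertex 4.5 4.4 5.0
  endloop
 endfacet
 facet normal -0.813 0.201 0.547
  outer loop
   vertex 2.2 1.2 4.8
   vertex 0.0 3.2 0.8
   vertex 0.0 0.2 1.9
  endloop
 endfacet
 facet normal -0.671 0.446 0.592
  outer loop
   vertex 2.2 1.2 4.8
   vertex 4.5 4.4 5.0
   vertex 0.0 3.2 0.8
  endloop
 endfacet
 facet normal 0.134 0.368 -0.920
  outer loop
   vertex 2.6 0.3 0.0
   vertex 1.9 4.8 1.7
   vertex 4.8 1.0 0.6
  endloop
 endfacet
 facet normal 0.127 0.368 -0.921
  outer loop
   vertex 2.6 0.3 0.0
   vertex 0.0 3.2 0.8
   vertex 1.9 4.8 1.7
  endloop
 endfacet
 facet normal 0.359 -0.892 -0.274
  outer loop
   vertex 2.6 0.3 0.0
   vertex 4.8 1.0 0.6
   vertex 4.7 0.1 3.4
  endloop
 endfacet
 facet normal -0.558 -0.286 -0.779
  outer loop
   vertex 2.6 0.3 0.0
   vertex 0.0 0.2 1.9
   vertex 0.0 3.2 0.8
  endloop
 endfacet
 facet normal -0.003 -0.998 -0.057
  outer loop
   vertex 2.6 0.3 0.0
   vertex 4.7 0.1 3.4
   vertex 0.0 0.2 1.9
  endloop
 endfacet
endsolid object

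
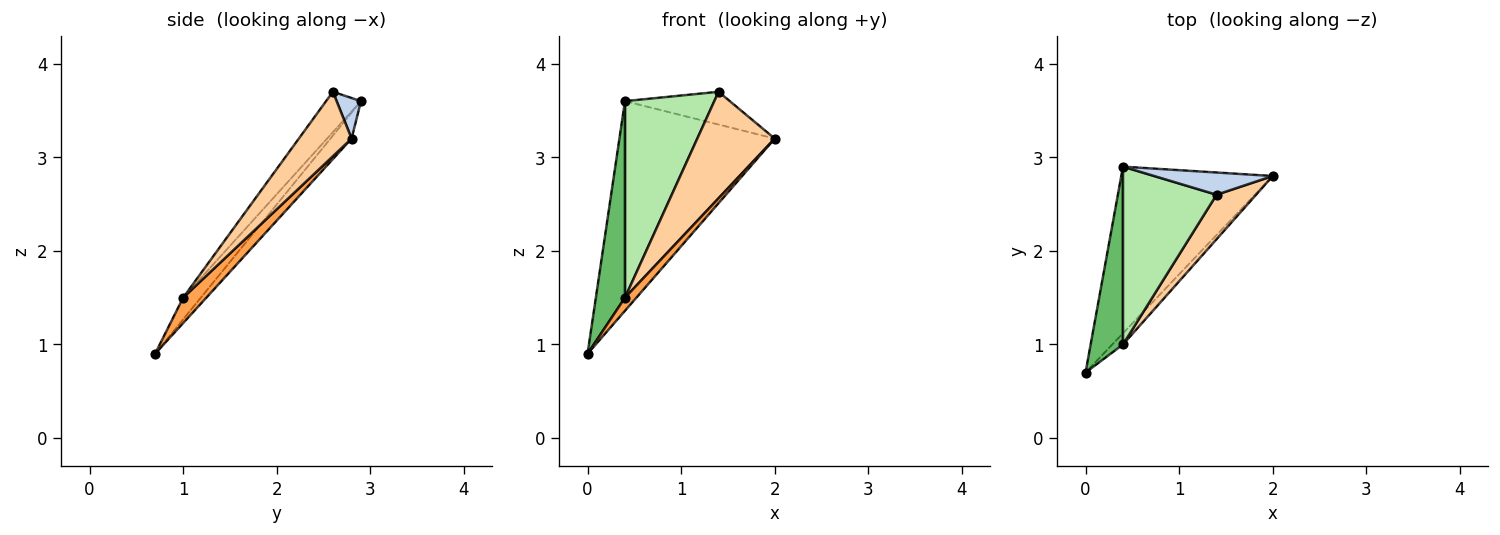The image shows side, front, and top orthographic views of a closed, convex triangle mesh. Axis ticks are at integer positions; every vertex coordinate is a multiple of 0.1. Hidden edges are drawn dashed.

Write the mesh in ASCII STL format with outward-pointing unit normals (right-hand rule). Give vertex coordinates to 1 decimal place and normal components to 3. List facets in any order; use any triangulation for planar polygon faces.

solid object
 facet normal -0.106 0.778 -0.619
  outer loop
   vertex 0.4 2.9 3.6
   vertex 2.0 2.8 3.2
   vertex 0.0 0.7 0.9
  endloop
 endfacet
 facet normal 0.189 0.813 0.551
  outer loop
   vertex 1.4 2.6 3.7
   vertex 2.0 2.8 3.2
   vertex 0.4 2.9 3.6
  endloop
 endfacet
 facet normal 0.840 -0.412 -0.354
  outer loop
   vertex 0.4 1.0 1.5
   vertex 0.0 0.7 0.9
   vertex 2.0 2.8 3.2
  endloop
 endfacet
 facet normal 0.532 -0.781 0.326
  outer loop
   vertex 0.4 1.0 1.5
   vertex 2.0 2.8 3.2
   vertex 1.4 2.6 3.7
  endloop
 endfacet
 facet normal -0.411 -0.676 0.612
  outer loop
   vertex 0.4 1.0 1.5
   vertex 0.4 2.9 3.6
   vertex 0.0 0.7 0.9
  endloop
 endfacet
 facet normal -0.278 -0.712 0.644
  outer loop
   vertex 0.4 1.0 1.5
   vertex 1.4 2.6 3.7
   vertex 0.4 2.9 3.6
  endloop
 endfacet
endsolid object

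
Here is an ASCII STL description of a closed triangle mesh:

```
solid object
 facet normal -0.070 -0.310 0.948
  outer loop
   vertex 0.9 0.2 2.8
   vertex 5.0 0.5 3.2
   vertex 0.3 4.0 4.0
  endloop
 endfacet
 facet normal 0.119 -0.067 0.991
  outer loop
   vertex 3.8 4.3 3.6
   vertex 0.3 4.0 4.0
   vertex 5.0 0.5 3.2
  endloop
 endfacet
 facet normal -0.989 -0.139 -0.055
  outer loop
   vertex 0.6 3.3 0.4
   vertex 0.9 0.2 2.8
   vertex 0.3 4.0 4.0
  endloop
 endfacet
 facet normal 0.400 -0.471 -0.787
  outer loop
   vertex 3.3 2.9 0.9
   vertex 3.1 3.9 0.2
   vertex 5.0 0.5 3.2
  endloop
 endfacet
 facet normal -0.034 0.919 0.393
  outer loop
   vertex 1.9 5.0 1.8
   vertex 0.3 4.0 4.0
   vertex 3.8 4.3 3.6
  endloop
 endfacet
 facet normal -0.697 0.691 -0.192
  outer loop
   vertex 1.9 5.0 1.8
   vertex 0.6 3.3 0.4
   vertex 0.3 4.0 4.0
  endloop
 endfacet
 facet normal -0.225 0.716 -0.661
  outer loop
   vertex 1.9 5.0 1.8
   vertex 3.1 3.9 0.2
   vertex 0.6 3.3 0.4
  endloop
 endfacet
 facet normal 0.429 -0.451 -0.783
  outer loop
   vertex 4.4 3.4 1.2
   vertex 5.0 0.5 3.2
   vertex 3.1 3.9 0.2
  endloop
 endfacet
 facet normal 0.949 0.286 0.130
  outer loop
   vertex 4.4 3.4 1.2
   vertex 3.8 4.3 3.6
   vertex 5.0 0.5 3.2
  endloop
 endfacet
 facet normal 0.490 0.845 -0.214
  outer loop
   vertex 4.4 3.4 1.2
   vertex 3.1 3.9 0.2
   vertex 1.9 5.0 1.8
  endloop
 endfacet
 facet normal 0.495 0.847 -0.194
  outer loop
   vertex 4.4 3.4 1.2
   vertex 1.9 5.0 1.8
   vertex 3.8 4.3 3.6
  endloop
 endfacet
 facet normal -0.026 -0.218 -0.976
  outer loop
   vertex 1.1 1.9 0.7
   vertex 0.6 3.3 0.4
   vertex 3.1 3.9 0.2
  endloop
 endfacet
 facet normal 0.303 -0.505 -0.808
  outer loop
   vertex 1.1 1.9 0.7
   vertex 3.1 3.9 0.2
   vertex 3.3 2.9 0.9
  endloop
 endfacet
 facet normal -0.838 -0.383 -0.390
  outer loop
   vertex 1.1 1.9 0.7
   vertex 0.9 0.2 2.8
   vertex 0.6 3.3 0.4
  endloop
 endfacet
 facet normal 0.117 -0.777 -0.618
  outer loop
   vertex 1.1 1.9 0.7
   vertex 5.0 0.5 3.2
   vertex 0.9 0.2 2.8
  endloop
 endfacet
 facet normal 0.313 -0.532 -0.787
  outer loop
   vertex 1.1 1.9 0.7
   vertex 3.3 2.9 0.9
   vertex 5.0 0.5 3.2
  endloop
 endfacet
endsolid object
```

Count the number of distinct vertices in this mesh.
10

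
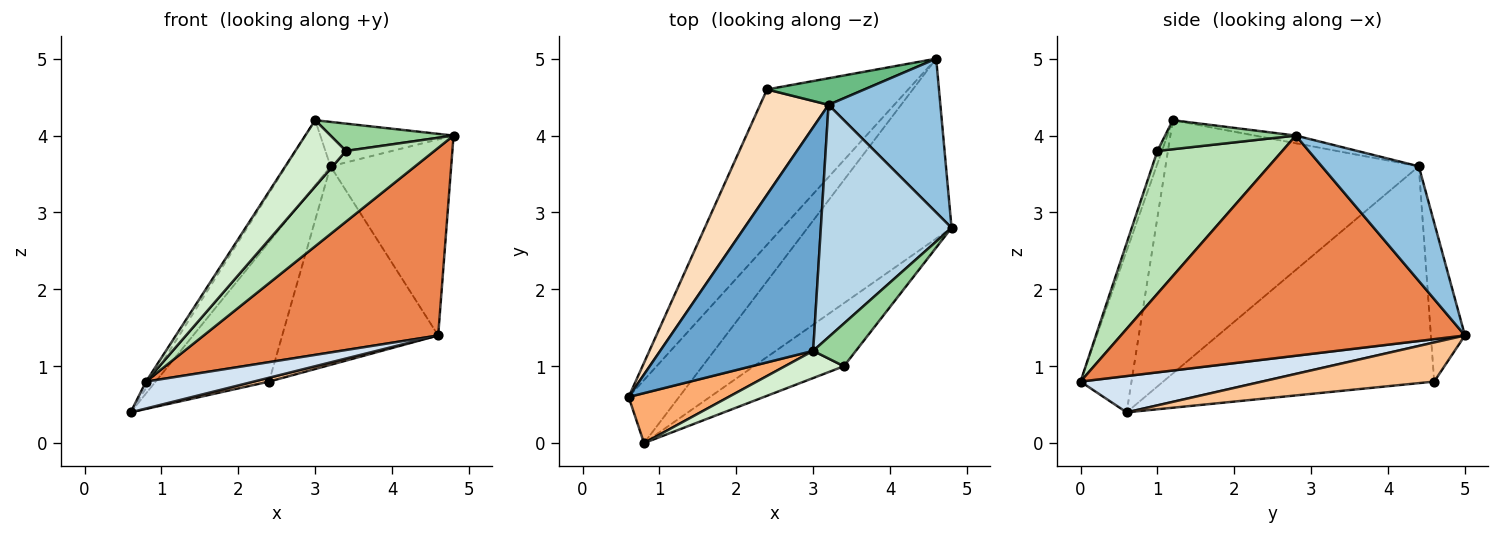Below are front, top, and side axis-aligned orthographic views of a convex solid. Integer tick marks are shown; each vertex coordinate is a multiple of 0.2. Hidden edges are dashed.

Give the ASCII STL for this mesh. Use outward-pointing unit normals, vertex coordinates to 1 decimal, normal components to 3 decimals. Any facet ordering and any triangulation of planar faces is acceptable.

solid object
 facet normal -0.847 0.149 0.511
  outer loop
   vertex 3.2 4.4 3.6
   vertex 0.6 0.6 0.4
   vertex 3.0 1.2 4.2
  endloop
 endfacet
 facet normal 0.535 0.665 0.522
  outer loop
   vertex 3.2 4.4 3.6
   vertex 4.8 2.8 4.0
   vertex 4.6 5.0 1.4
  endloop
 endfacet
 facet normal -0.058 0.187 0.981
  outer loop
   vertex 3.2 4.4 3.6
   vertex 3.0 1.2 4.2
   vertex 4.8 2.8 4.0
  endloop
 endfacet
 facet normal 0.552 -0.327 -0.767
  outer loop
   vertex 0.8 0.0 0.8
   vertex 0.6 0.6 0.4
   vertex 4.6 5.0 1.4
  endloop
 endfacet
 facet normal 0.727 -0.496 -0.475
  outer loop
   vertex 0.8 0.0 0.8
   vertex 4.6 5.0 1.4
   vertex 4.8 2.8 4.0
  endloop
 endfacet
 facet normal -0.848 0.067 0.525
  outer loop
   vertex 0.8 0.0 0.8
   vertex 3.0 1.2 4.2
   vertex 0.6 0.6 0.4
  endloop
 endfacet
 facet normal 0.267 -0.024 -0.963
  outer loop
   vertex 2.4 4.6 0.8
   vertex 4.6 5.0 1.4
   vertex 0.6 0.6 0.4
  endloop
 endfacet
 facet normal -0.886 0.371 0.280
  outer loop
   vertex 2.4 4.6 0.8
   vertex 0.6 0.6 0.4
   vertex 3.2 4.4 3.6
  endloop
 endfacet
 facet normal -0.211 0.969 0.130
  outer loop
   vertex 2.4 4.6 0.8
   vertex 3.2 4.4 3.6
   vertex 4.6 5.0 1.4
  endloop
 endfacet
 facet normal 0.497 -0.468 0.731
  outer loop
   vertex 3.4 1.0 3.8
   vertex 4.8 2.8 4.0
   vertex 3.0 1.2 4.2
  endloop
 endfacet
 facet normal 0.726 -0.514 -0.458
  outer loop
   vertex 3.4 1.0 3.8
   vertex 0.8 0.0 0.8
   vertex 4.8 2.8 4.0
  endloop
 endfacet
 facet normal -0.082 -0.922 0.379
  outer loop
   vertex 3.4 1.0 3.8
   vertex 3.0 1.2 4.2
   vertex 0.8 0.0 0.8
  endloop
 endfacet
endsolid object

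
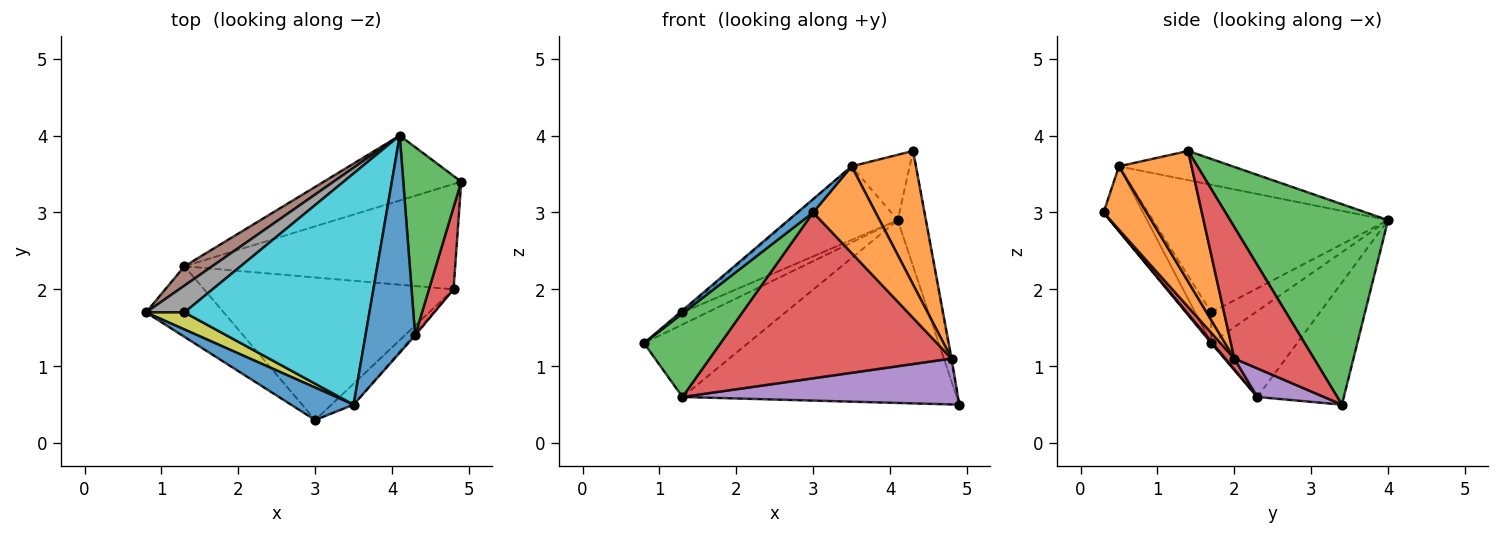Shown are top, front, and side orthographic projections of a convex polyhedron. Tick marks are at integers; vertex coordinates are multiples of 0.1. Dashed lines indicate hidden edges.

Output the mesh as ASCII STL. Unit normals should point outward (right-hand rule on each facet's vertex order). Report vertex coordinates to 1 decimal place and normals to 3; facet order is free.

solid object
 facet normal -0.691 -0.275 0.668
  outer loop
   vertex 3.5 0.5 3.6
   vertex 0.8 1.7 1.3
   vertex 3.0 0.3 3.0
  endloop
 endfacet
 facet normal 0.557 -0.807 -0.195
  outer loop
   vertex 3.5 0.5 3.6
   vertex 3.0 0.3 3.0
   vertex 4.8 2.0 1.1
  endloop
 endfacet
 facet normal 0.013 -0.764 -0.645
  outer loop
   vertex 1.3 2.3 0.6
   vertex 3.0 0.3 3.0
   vertex 0.8 1.7 1.3
  endloop
 endfacet
 facet normal 0.028 -0.758 -0.652
  outer loop
   vertex 1.3 2.3 0.6
   vertex 4.8 2.0 1.1
   vertex 3.0 0.3 3.0
  endloop
 endfacet
 facet normal 0.096 -0.398 -0.912
  outer loop
   vertex 1.3 2.3 0.6
   vertex 4.9 3.4 0.5
   vertex 4.8 2.0 1.1
  endloop
 endfacet
 facet normal -0.624 0.755 0.202
  outer loop
   vertex 1.3 2.3 0.6
   vertex 0.8 1.7 1.3
   vertex 4.1 4.0 2.9
  endloop
 endfacet
 facet normal -0.285 0.903 -0.321
  outer loop
   vertex 1.3 2.3 0.6
   vertex 4.1 4.0 2.9
   vertex 4.9 3.4 0.5
  endloop
 endfacet
 facet normal -0.589 0.333 0.736
  outer loop
   vertex 1.3 1.7 1.7
   vertex 4.1 4.0 2.9
   vertex 0.8 1.7 1.3
  endloop
 endfacet
 facet normal -0.622 0.091 0.778
  outer loop
   vertex 1.3 1.7 1.7
   vertex 0.8 1.7 1.3
   vertex 3.5 0.5 3.6
  endloop
 endfacet
 facet normal -0.549 0.253 0.796
  outer loop
   vertex 1.3 1.7 1.7
   vertex 3.5 0.5 3.6
   vertex 4.1 4.0 2.9
  endloop
 endfacet
 facet normal -0.491 0.251 0.834
  outer loop
   vertex 4.3 1.4 3.8
   vertex 4.1 4.0 2.9
   vertex 3.5 0.5 3.6
  endloop
 endfacet
 facet normal 0.748 -0.663 -0.009
  outer loop
   vertex 4.3 1.4 3.8
   vertex 3.5 0.5 3.6
   vertex 4.8 2.0 1.1
  endloop
 endfacet
 facet normal 0.947 0.168 0.274
  outer loop
   vertex 4.3 1.4 3.8
   vertex 4.9 3.4 0.5
   vertex 4.1 4.0 2.9
  endloop
 endfacet
 facet normal 0.983 0.009 0.184
  outer loop
   vertex 4.3 1.4 3.8
   vertex 4.8 2.0 1.1
   vertex 4.9 3.4 0.5
  endloop
 endfacet
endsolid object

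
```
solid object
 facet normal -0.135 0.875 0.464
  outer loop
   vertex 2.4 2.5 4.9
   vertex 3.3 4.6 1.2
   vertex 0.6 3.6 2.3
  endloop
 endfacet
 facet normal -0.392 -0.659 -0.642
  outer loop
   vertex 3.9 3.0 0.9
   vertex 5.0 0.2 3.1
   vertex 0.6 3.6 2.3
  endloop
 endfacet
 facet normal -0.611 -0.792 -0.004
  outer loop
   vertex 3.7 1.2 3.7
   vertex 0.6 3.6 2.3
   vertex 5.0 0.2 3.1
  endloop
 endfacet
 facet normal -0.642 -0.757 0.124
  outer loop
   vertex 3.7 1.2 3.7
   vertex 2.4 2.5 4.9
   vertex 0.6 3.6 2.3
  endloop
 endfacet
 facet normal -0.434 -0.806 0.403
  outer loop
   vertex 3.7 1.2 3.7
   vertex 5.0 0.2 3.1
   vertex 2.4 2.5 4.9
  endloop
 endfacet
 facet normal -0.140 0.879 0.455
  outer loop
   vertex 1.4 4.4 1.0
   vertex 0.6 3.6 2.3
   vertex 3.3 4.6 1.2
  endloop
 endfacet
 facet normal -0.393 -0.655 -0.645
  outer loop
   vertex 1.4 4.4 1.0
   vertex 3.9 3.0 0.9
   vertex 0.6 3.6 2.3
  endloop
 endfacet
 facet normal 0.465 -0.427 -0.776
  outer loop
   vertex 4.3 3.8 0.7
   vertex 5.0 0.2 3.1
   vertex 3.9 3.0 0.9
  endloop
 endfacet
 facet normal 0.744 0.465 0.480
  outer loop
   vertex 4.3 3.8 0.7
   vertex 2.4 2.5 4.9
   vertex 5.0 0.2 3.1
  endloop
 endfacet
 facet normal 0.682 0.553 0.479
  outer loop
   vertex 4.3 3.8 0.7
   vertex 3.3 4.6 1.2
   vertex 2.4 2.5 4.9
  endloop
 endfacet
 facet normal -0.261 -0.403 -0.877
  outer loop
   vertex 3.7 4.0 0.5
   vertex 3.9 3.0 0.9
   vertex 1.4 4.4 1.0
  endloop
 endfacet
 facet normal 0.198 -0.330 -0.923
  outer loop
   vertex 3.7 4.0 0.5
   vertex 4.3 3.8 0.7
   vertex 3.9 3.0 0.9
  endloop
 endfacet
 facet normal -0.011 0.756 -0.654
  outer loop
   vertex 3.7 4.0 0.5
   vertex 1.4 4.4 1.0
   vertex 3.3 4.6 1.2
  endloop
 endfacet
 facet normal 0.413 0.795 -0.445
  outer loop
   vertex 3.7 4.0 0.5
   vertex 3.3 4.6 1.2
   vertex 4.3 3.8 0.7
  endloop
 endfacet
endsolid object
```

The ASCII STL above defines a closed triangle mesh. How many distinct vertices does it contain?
9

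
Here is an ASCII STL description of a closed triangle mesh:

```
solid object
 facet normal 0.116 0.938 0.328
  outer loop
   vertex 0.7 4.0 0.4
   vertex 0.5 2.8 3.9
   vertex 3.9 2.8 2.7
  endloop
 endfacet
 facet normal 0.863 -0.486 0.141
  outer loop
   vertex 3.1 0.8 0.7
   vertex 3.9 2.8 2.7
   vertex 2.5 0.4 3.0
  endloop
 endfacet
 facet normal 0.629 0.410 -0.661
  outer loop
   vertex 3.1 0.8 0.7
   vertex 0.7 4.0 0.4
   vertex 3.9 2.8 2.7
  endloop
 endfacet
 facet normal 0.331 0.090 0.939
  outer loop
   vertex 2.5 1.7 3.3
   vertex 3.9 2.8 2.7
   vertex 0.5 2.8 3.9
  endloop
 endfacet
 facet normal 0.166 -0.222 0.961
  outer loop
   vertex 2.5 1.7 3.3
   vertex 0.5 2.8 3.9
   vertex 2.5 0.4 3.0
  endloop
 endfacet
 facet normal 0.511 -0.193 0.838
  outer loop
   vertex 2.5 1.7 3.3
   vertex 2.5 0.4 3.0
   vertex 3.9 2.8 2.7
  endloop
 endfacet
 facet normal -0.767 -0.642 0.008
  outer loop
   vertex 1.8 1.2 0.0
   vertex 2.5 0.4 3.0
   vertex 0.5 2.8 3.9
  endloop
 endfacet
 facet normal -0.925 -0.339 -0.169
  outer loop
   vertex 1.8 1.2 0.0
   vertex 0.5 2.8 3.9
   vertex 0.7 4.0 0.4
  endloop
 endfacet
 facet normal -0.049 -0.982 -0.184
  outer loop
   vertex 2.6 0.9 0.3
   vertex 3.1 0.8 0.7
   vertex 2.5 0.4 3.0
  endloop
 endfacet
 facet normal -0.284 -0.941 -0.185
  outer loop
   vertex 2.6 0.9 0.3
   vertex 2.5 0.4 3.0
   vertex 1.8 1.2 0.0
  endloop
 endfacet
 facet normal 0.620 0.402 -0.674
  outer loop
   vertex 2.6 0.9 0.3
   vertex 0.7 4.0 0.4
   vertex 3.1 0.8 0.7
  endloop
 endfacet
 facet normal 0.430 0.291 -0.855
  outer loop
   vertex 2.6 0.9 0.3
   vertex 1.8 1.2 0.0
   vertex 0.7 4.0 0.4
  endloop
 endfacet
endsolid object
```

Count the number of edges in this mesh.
18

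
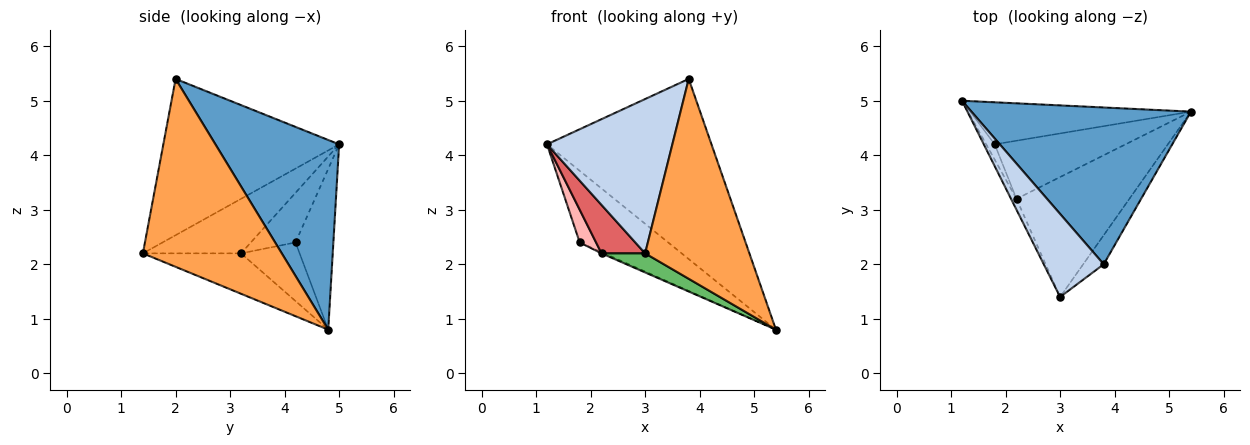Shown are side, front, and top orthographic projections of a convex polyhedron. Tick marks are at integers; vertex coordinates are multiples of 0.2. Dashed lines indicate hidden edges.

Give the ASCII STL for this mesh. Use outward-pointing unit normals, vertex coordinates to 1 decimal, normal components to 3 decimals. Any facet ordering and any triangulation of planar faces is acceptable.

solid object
 facet normal 0.493 0.656 0.571
  outer loop
   vertex 3.8 2.0 5.4
   vertex 5.4 4.8 0.8
   vertex 1.2 5.0 4.2
  endloop
 endfacet
 facet normal -0.777 -0.554 0.298
  outer loop
   vertex 3.8 2.0 5.4
   vertex 1.2 5.0 4.2
   vertex 3.0 1.4 2.2
  endloop
 endfacet
 facet normal 0.797 -0.598 -0.087
  outer loop
   vertex 3.8 2.0 5.4
   vertex 3.0 1.4 2.2
   vertex 5.4 4.8 0.8
  endloop
 endfacet
 facet normal -0.346 0.809 -0.475
  outer loop
   vertex 1.8 4.2 2.4
   vertex 1.2 5.0 4.2
   vertex 5.4 4.8 0.8
  endloop
 endfacet
 facet normal -0.333 -0.148 -0.931
  outer loop
   vertex 2.2 3.2 2.2
   vertex 5.4 4.8 0.8
   vertex 3.0 1.4 2.2
  endloop
 endfacet
 facet normal -0.409 0.019 -0.912
  outer loop
   vertex 2.2 3.2 2.2
   vertex 1.8 4.2 2.4
   vertex 5.4 4.8 0.8
  endloop
 endfacet
 facet normal -0.910 -0.404 -0.091
  outer loop
   vertex 2.2 3.2 2.2
   vertex 3.0 1.4 2.2
   vertex 1.2 5.0 4.2
  endloop
 endfacet
 facet normal -0.927 -0.339 -0.158
  outer loop
   vertex 2.2 3.2 2.2
   vertex 1.2 5.0 4.2
   vertex 1.8 4.2 2.4
  endloop
 endfacet
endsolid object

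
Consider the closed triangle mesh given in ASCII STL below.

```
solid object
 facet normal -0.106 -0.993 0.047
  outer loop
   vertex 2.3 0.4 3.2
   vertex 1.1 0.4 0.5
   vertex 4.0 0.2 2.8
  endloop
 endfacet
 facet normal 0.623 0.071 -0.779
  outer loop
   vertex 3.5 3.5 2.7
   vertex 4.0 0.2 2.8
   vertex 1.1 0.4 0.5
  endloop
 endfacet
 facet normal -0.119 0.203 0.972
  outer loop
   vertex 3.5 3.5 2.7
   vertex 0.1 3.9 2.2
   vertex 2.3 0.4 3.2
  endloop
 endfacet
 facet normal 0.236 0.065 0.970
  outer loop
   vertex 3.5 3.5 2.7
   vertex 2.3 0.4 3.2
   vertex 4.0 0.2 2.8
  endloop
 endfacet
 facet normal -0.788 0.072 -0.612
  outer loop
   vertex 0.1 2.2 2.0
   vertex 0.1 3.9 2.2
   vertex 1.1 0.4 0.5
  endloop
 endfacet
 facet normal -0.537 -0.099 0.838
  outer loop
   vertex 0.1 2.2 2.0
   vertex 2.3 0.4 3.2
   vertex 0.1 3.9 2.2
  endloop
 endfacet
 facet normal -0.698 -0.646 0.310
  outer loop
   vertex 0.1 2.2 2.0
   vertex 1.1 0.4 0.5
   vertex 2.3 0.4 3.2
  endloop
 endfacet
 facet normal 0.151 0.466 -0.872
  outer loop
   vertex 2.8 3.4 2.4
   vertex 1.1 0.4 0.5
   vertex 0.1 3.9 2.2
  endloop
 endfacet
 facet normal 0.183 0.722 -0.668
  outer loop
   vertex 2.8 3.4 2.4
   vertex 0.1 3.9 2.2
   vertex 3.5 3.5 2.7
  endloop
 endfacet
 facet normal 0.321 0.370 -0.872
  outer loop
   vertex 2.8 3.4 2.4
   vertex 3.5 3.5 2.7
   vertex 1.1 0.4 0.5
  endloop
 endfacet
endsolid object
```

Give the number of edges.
15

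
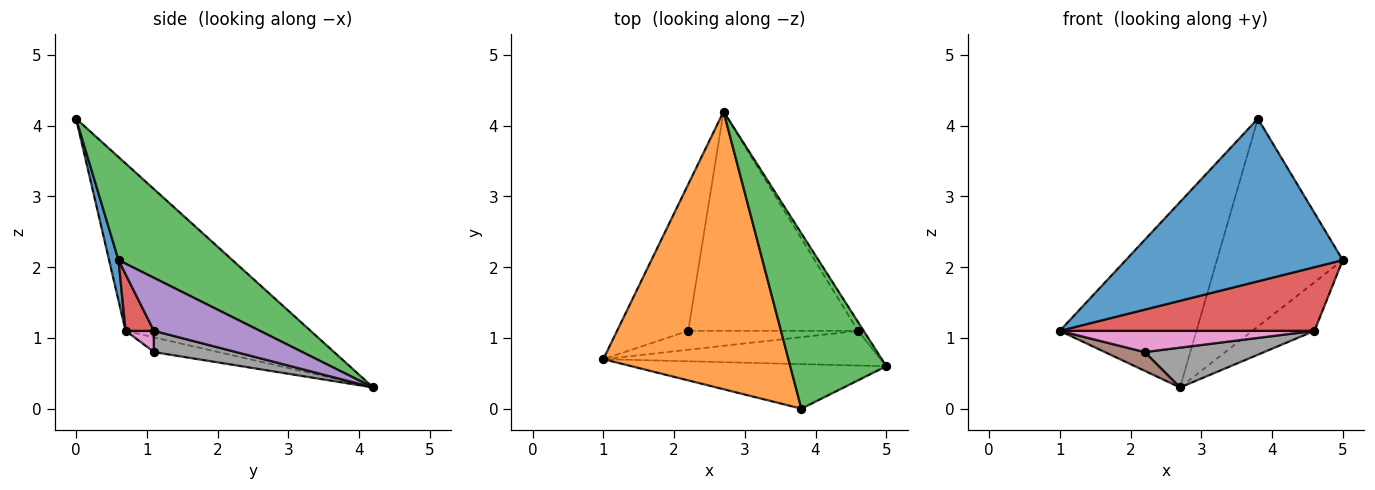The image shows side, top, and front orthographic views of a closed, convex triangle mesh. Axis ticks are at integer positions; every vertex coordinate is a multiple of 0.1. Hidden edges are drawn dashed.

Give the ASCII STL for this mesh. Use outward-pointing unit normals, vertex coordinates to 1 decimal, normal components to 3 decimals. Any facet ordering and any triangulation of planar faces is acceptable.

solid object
 facet normal 0.042 -0.964 -0.264
  outer loop
   vertex 3.8 0.0 4.1
   vertex 1.0 0.7 1.1
   vertex 5.0 0.6 2.1
  endloop
 endfacet
 facet normal -0.601 0.444 0.665
  outer loop
   vertex 3.8 0.0 4.1
   vertex 2.7 4.2 0.3
   vertex 1.0 0.7 1.1
  endloop
 endfacet
 facet normal 0.569 0.629 0.530
  outer loop
   vertex 3.8 0.0 4.1
   vertex 5.0 0.6 2.1
   vertex 2.7 4.2 0.3
  endloop
 endfacet
 facet normal 0.097 -0.874 -0.476
  outer loop
   vertex 4.6 1.1 1.1
   vertex 5.0 0.6 2.1
   vertex 1.0 0.7 1.1
  endloop
 endfacet
 facet normal 0.859 0.503 -0.092
  outer loop
   vertex 4.6 1.1 1.1
   vertex 2.7 4.2 0.3
   vertex 5.0 0.6 2.1
  endloop
 endfacet
 facet normal -0.201 -0.124 -0.972
  outer loop
   vertex 2.2 1.1 0.8
   vertex 1.0 0.7 1.1
   vertex 2.7 4.2 0.3
  endloop
 endfacet
 facet normal 0.083 -0.745 -0.662
  outer loop
   vertex 2.2 1.1 0.8
   vertex 4.6 1.1 1.1
   vertex 1.0 0.7 1.1
  endloop
 endfacet
 facet normal 0.122 -0.177 -0.977
  outer loop
   vertex 2.2 1.1 0.8
   vertex 2.7 4.2 0.3
   vertex 4.6 1.1 1.1
  endloop
 endfacet
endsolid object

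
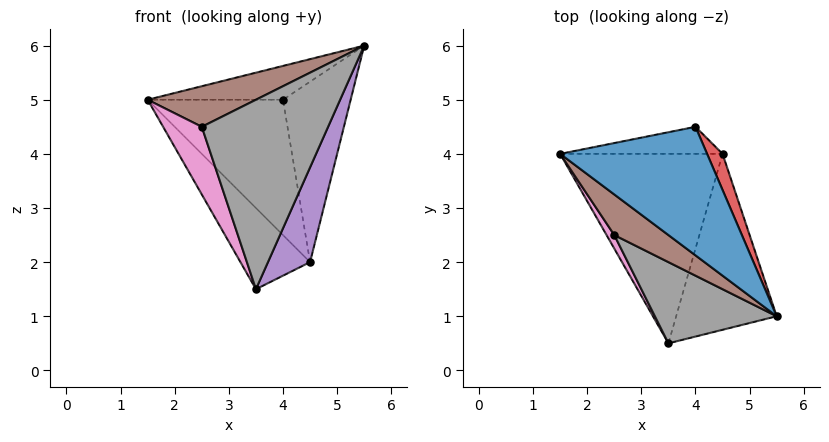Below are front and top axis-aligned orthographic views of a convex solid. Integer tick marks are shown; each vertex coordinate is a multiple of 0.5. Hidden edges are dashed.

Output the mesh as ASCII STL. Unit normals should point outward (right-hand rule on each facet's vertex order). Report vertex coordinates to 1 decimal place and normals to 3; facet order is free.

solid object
 facet normal -0.051 0.254 0.966
  outer loop
   vertex 4.0 4.5 5.0
   vertex 1.5 4.0 5.0
   vertex 5.5 1.0 6.0
  endloop
 endfacet
 facet normal -0.192 0.962 -0.192
  outer loop
   vertex 4.5 4.0 2.0
   vertex 1.5 4.0 5.0
   vertex 4.0 4.5 5.0
  endloop
 endfacet
 facet normal -0.677 0.290 -0.677
  outer loop
   vertex 4.5 4.0 2.0
   vertex 3.5 0.5 1.5
   vertex 1.5 4.0 5.0
  endloop
 endfacet
 facet normal 0.907 0.412 0.082
  outer loop
   vertex 4.5 4.0 2.0
   vertex 4.0 4.5 5.0
   vertex 5.5 1.0 6.0
  endloop
 endfacet
 facet normal 0.903 -0.204 -0.379
  outer loop
   vertex 4.5 4.0 2.0
   vertex 5.5 1.0 6.0
   vertex 3.5 0.5 1.5
  endloop
 endfacet
 facet normal -0.577 -0.577 0.577
  outer loop
   vertex 2.5 2.5 4.5
   vertex 5.5 1.0 6.0
   vertex 1.5 4.0 5.0
  endloop
 endfacet
 facet normal -0.808 -0.577 0.115
  outer loop
   vertex 2.5 2.5 4.5
   vertex 1.5 4.0 5.0
   vertex 3.5 0.5 1.5
  endloop
 endfacet
 facet normal -0.549 -0.768 0.329
  outer loop
   vertex 2.5 2.5 4.5
   vertex 3.5 0.5 1.5
   vertex 5.5 1.0 6.0
  endloop
 endfacet
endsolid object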